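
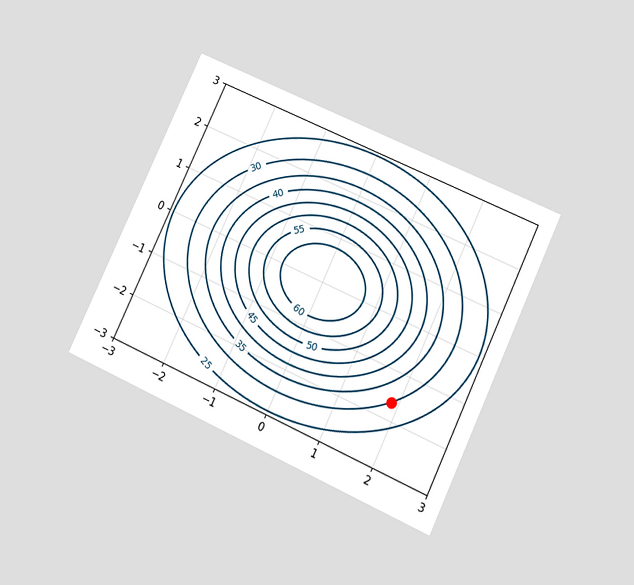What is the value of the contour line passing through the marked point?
30

The chart is tilted about 25° clockwise and viewed at a slight angle. The marked point sits on the contour labelled 30.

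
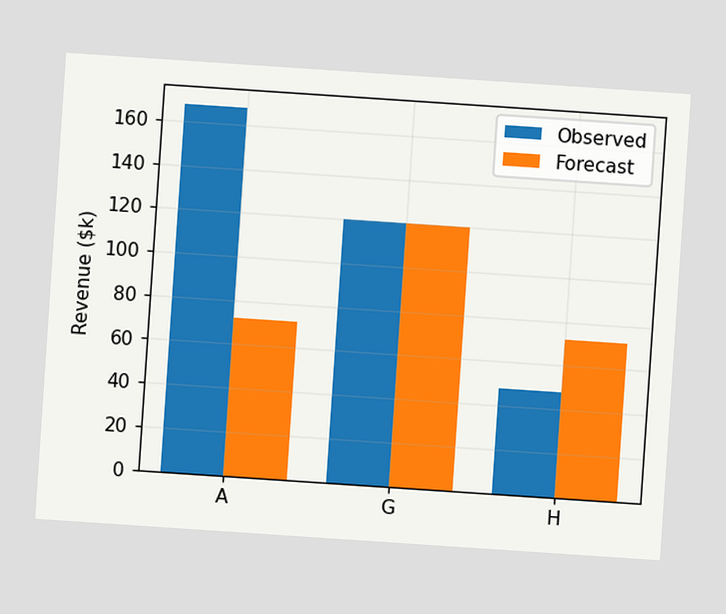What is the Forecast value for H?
$72k

The chart is tilted about 4° clockwise. The Forecast bar at H reaches $72k on the y-axis.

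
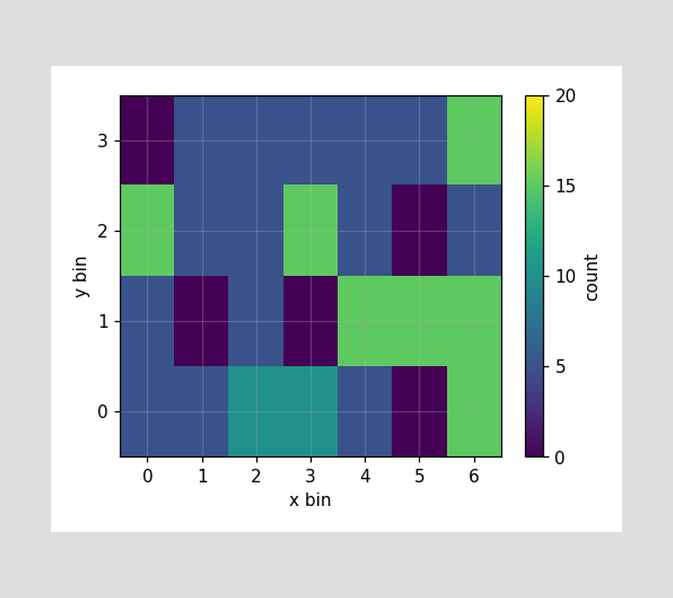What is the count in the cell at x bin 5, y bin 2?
0

Matching the cell (5, 2) against the colorbar gives 0.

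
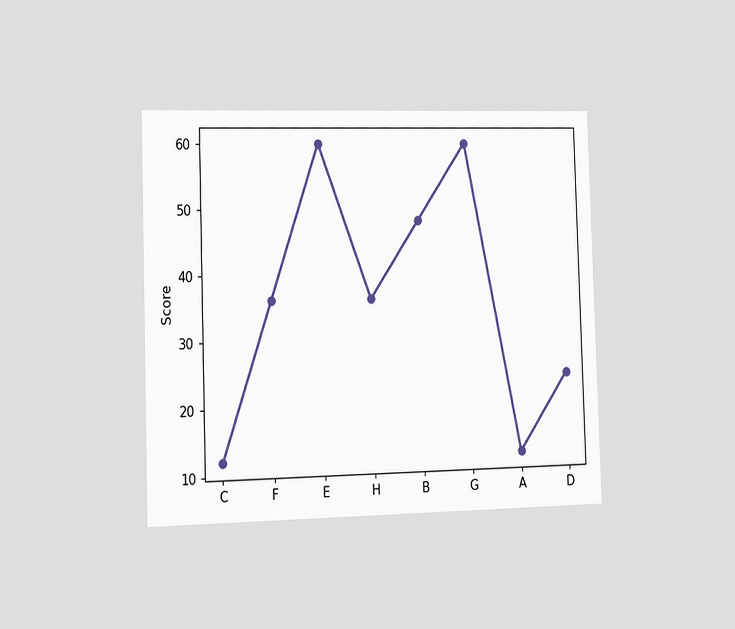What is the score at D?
24

The chart is viewed slightly from the left. At D, the line is at 24.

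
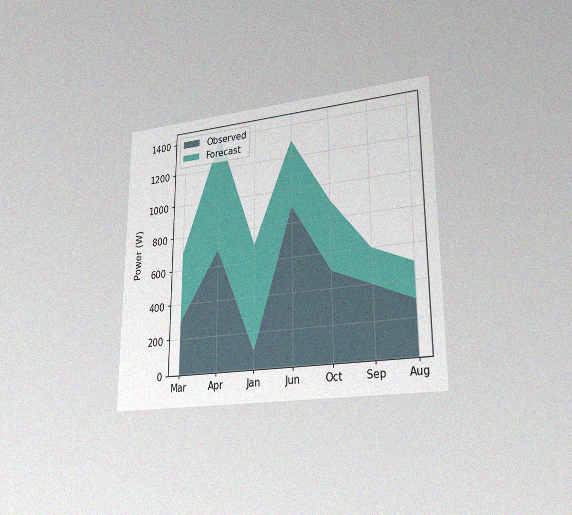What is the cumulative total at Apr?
The chart is viewed at a slight angle, with some photo noise. The stacked total at Apr reaches 1400W.

1400W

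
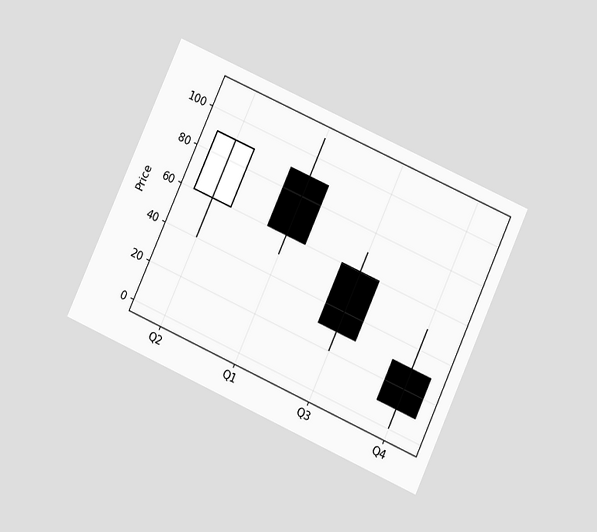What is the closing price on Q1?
The chart is tilted about 24° clockwise and viewed at a slight angle. The Q1 candle closes at 60.

60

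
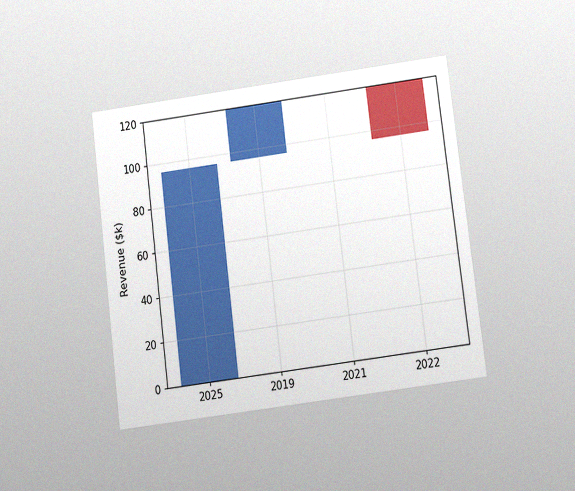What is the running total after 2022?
The chart is tilted about 7° counter-clockwise and viewed at a slight angle, with some photo noise. After 2022 the running total reaches $96k.

$96k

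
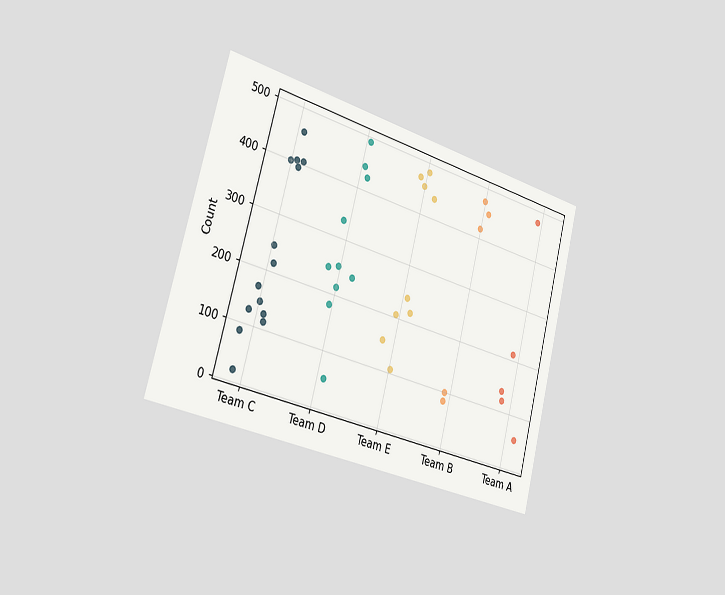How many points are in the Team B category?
The chart is tilted about 15° clockwise and viewed slightly from the left. Counting the markers in the Team B column gives 5.

5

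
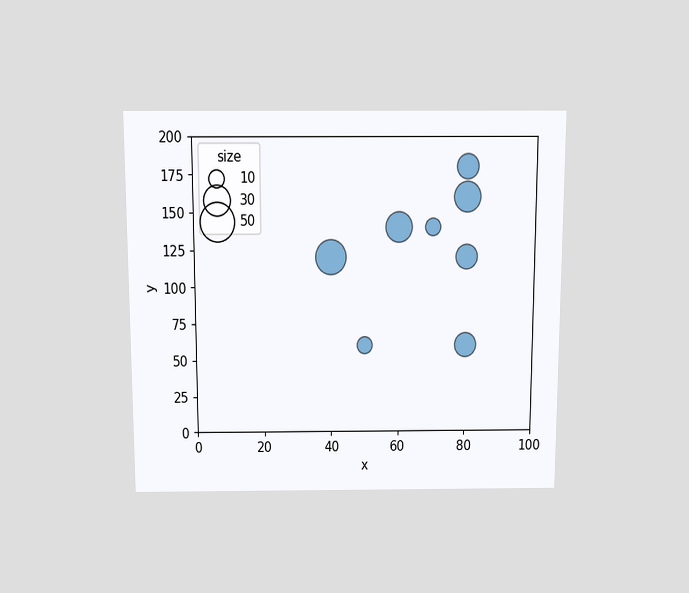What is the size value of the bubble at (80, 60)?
The chart is viewed slightly from above. Matching the bubble at (80, 60) against the size legend gives 20.

20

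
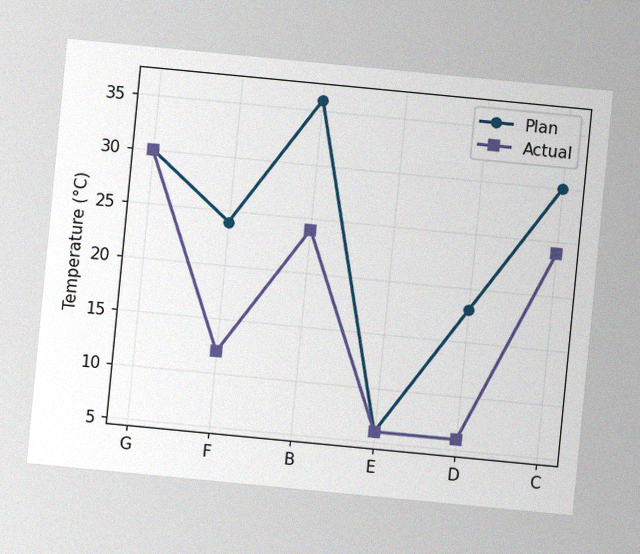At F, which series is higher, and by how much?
The chart is tilted about 5° clockwise, with some photo noise. At F, Plan sits above the other line by 12°C.

Plan, by 12°C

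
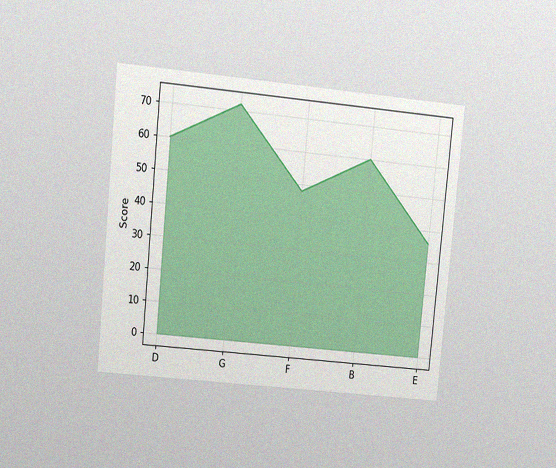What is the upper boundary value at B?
The chart is tilted about 5° clockwise and viewed at a slight angle, with some photo noise. At B the upper boundary is at 60.

60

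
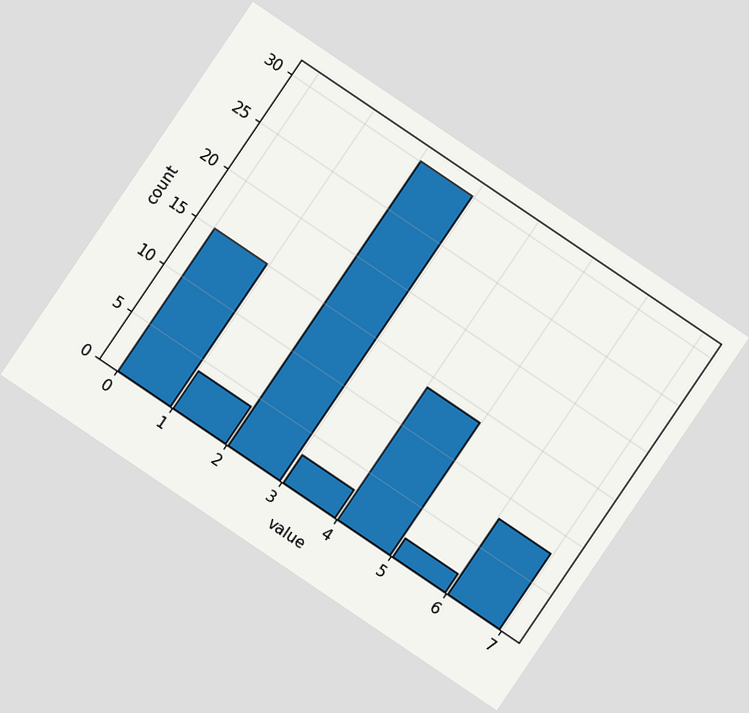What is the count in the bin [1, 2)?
4

The chart is tilted about 34° clockwise. The [1, 2) bin has height 4.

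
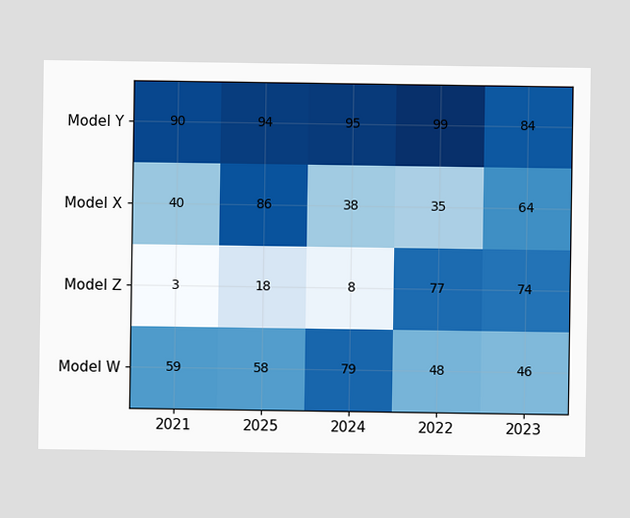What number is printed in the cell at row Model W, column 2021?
The (Model W, 2021) cell reads 59.

59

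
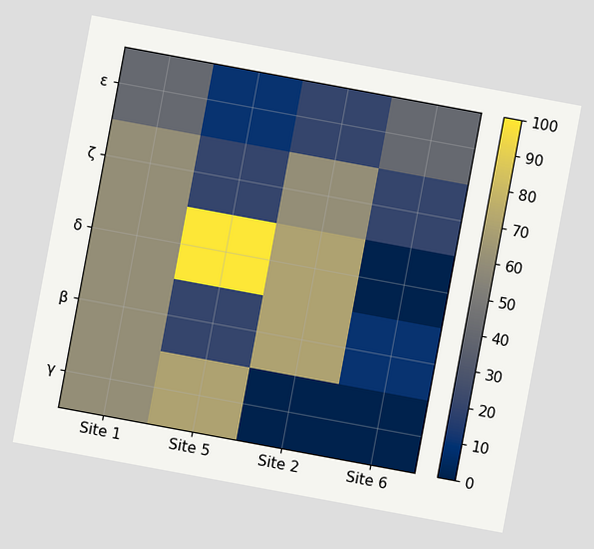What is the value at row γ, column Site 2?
The chart is tilted about 10° clockwise. Matching cell (γ, Site 2) against the colorbar gives 0.

0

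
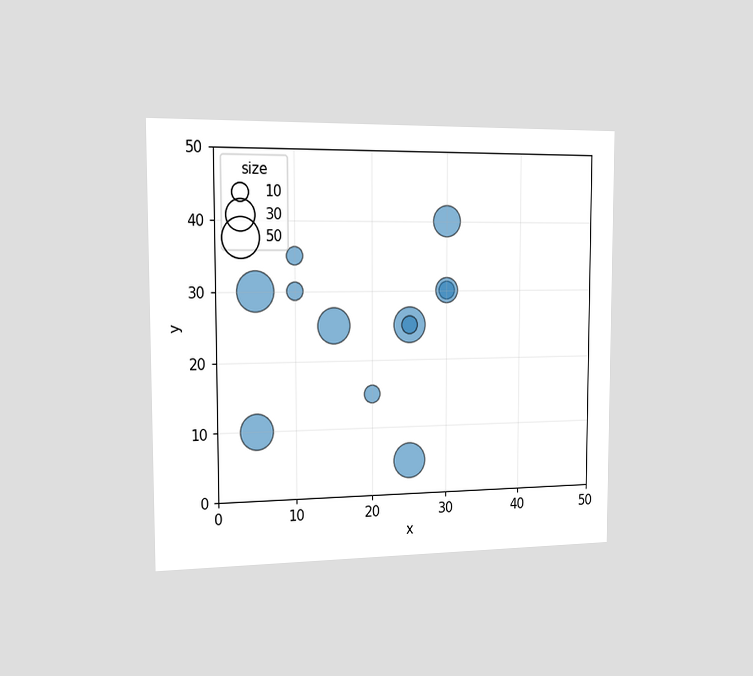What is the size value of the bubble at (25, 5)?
40

The chart is viewed slightly from the left. Matching the bubble at (25, 5) against the size legend gives 40.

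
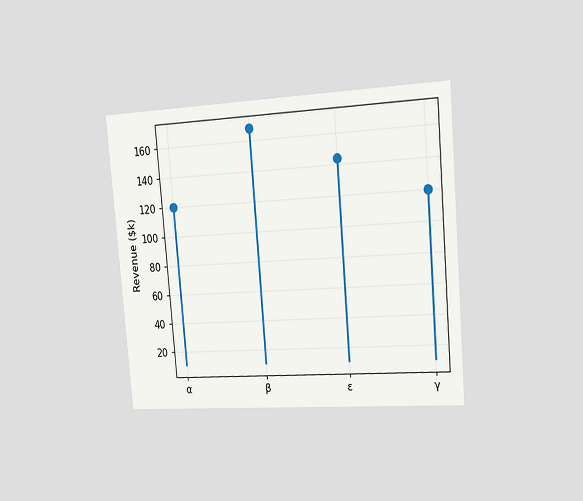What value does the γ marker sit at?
$120k

The chart is tilted about 5° counter-clockwise and viewed slightly from the right. The γ marker sits at $120k.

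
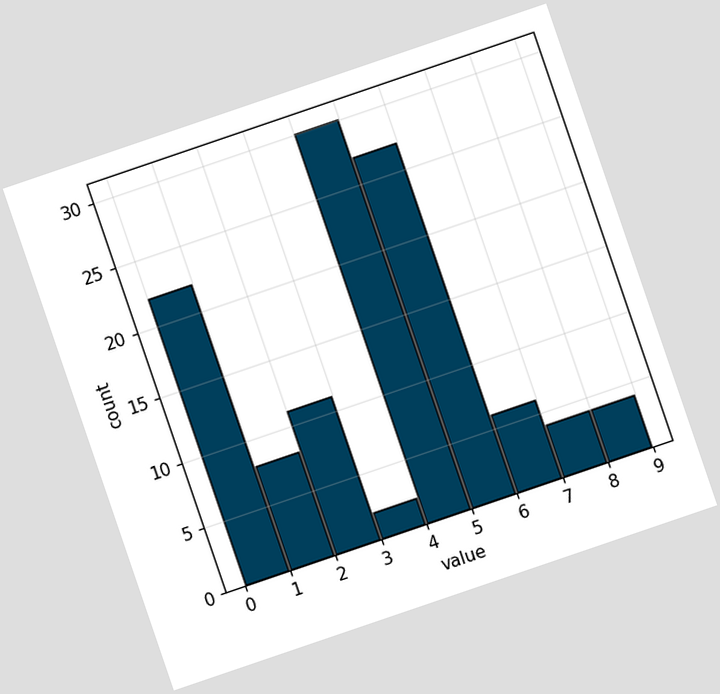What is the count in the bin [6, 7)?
The chart is tilted about 19° counter-clockwise. The [6, 7) bin has height 6.

6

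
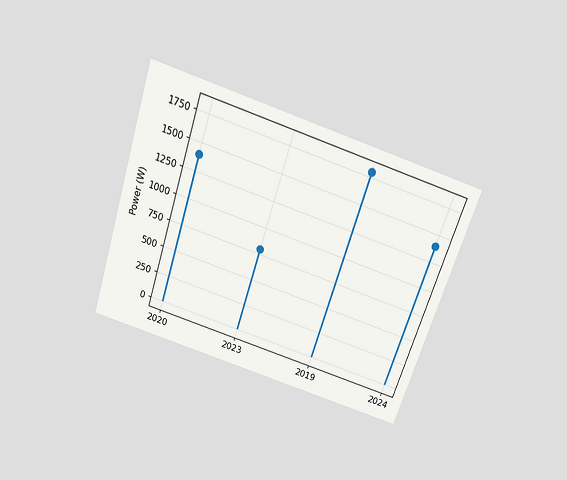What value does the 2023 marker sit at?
The chart is tilted about 18° clockwise and viewed slightly from above. The 2023 marker sits at 800W.

800W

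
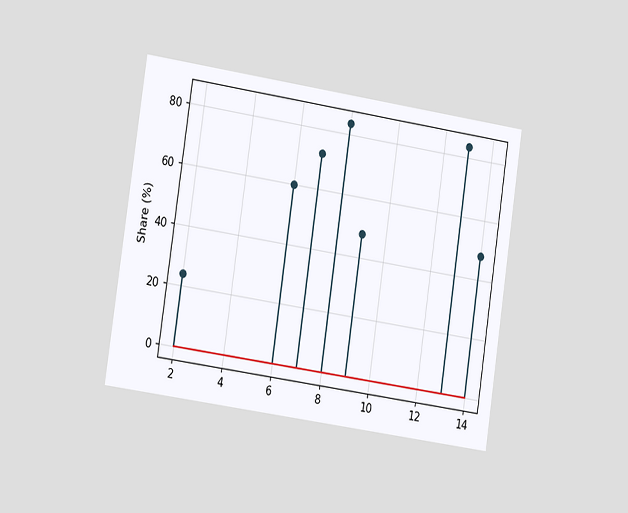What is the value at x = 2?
24%

The chart is tilted about 8° clockwise and viewed slightly from the left. The stem at x=2 reaches 24%.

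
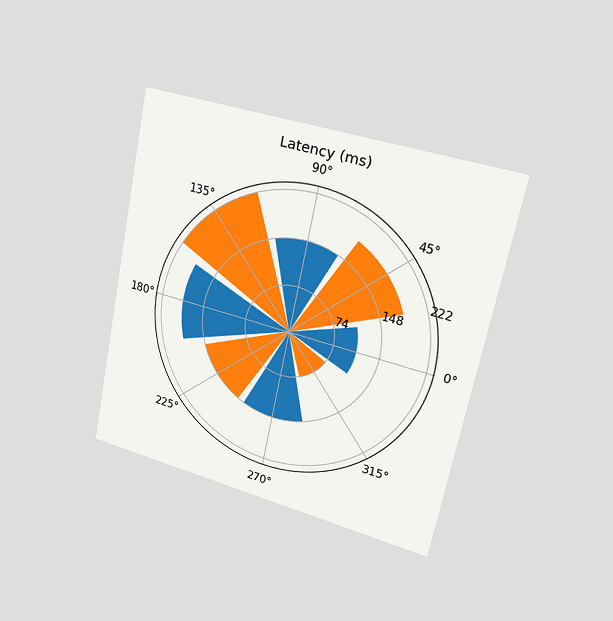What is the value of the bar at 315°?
74ms

The chart is tilted about 11° clockwise and viewed slightly from the right. The bar at 315° reaches 74ms on the radial axis.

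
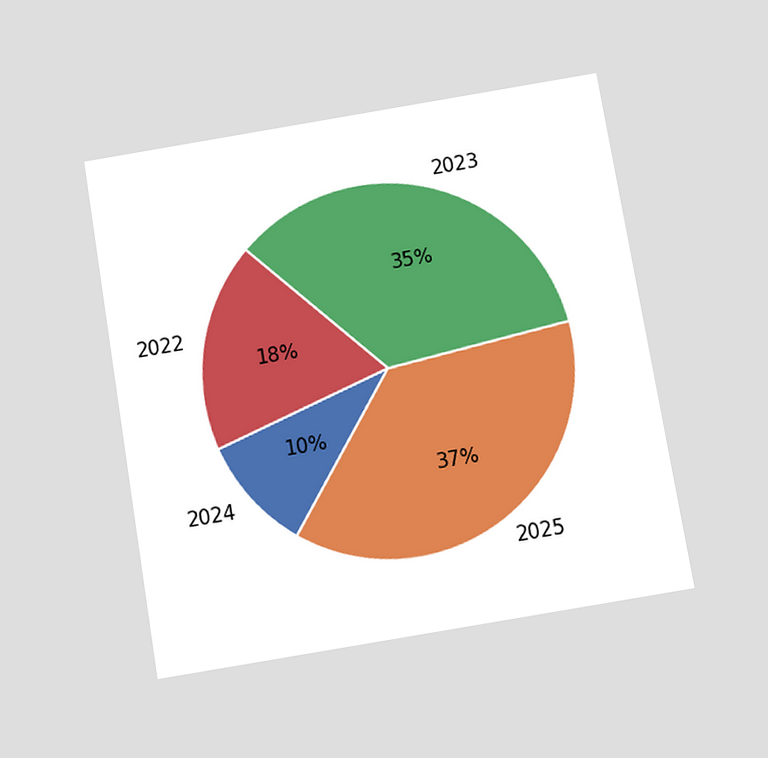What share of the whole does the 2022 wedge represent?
The chart is tilted about 10° counter-clockwise and viewed slightly from below. The 2022 slice takes up 18% of the pie.

18%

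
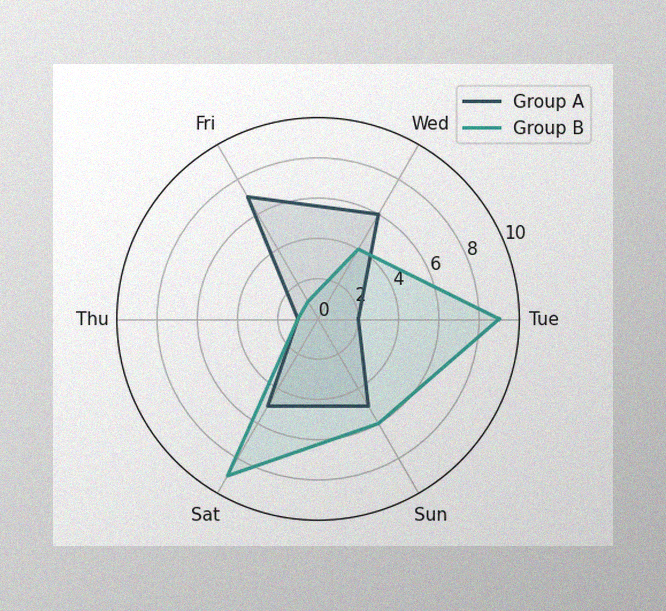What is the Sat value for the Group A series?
The image has some photo noise and uneven lighting. On the Sat axis, Group A reaches 5.

5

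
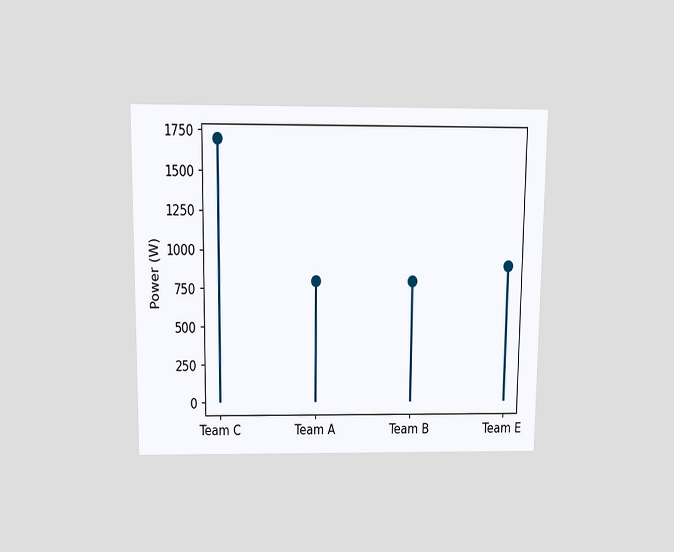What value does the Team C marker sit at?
The chart is viewed slightly from above. The Team C marker sits at 1700W.

1700W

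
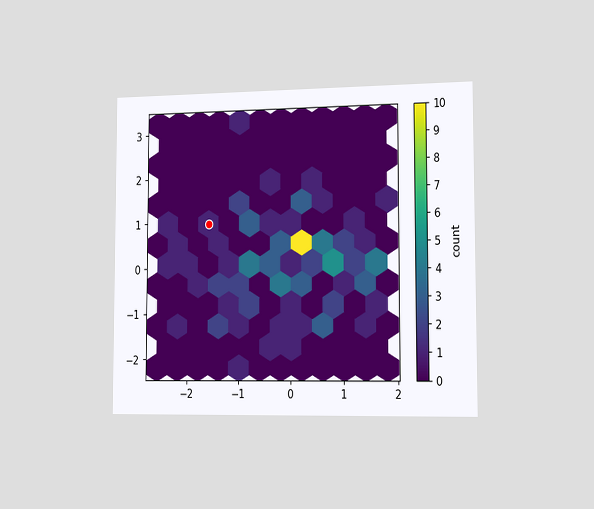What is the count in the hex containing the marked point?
The chart is viewed slightly from the right. The marked hex reads 1 on the colorbar.

1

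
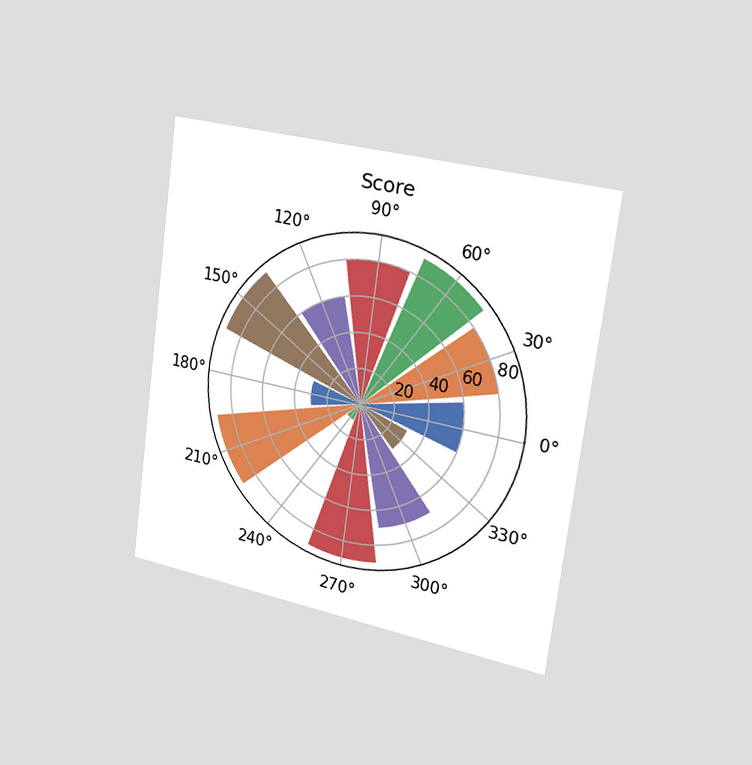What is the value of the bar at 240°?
The chart is tilted about 7° clockwise and viewed slightly from the right. The bar at 240° reaches 10 on the radial axis.

10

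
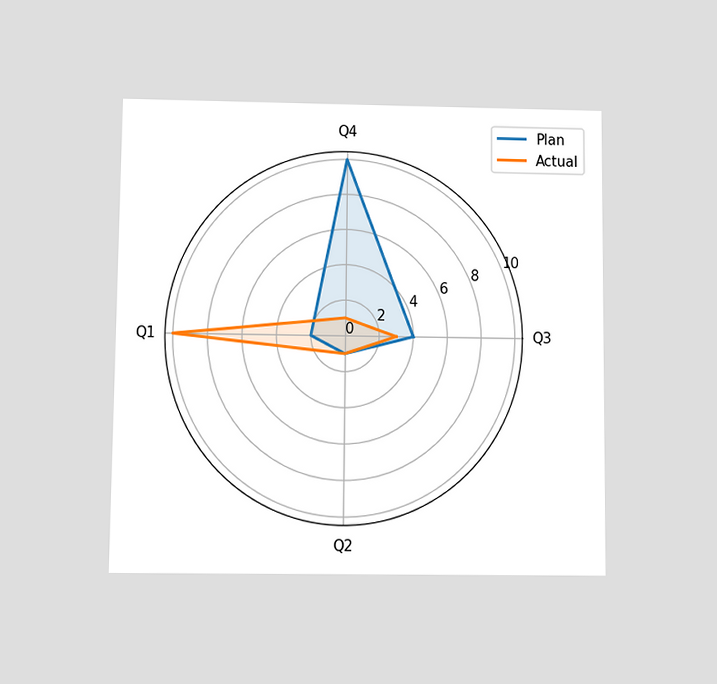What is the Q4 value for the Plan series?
10

The chart is viewed at a slight angle. On the Q4 axis, Plan reaches 10.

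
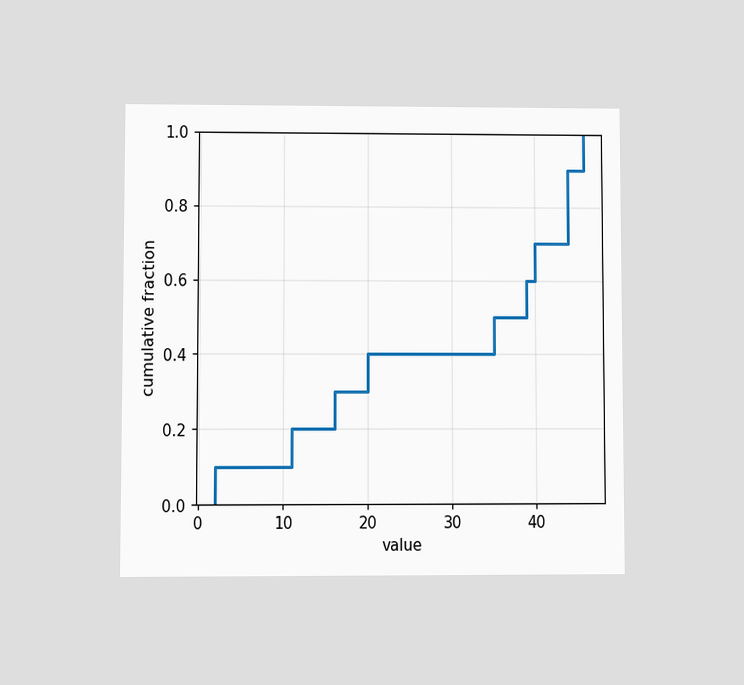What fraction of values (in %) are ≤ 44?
The chart is viewed at a slight angle. At x=44 the ECDF step is at 90%.

90%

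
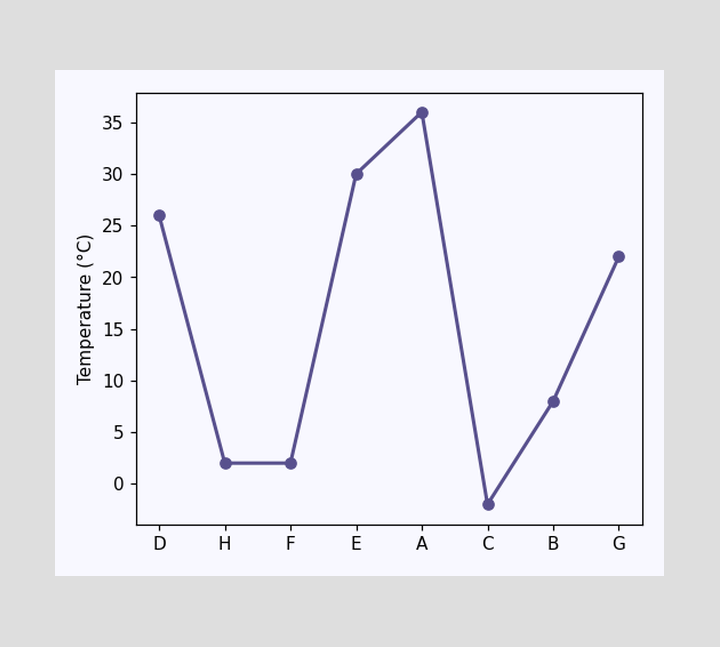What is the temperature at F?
2°C

At F, the line is at 2°C.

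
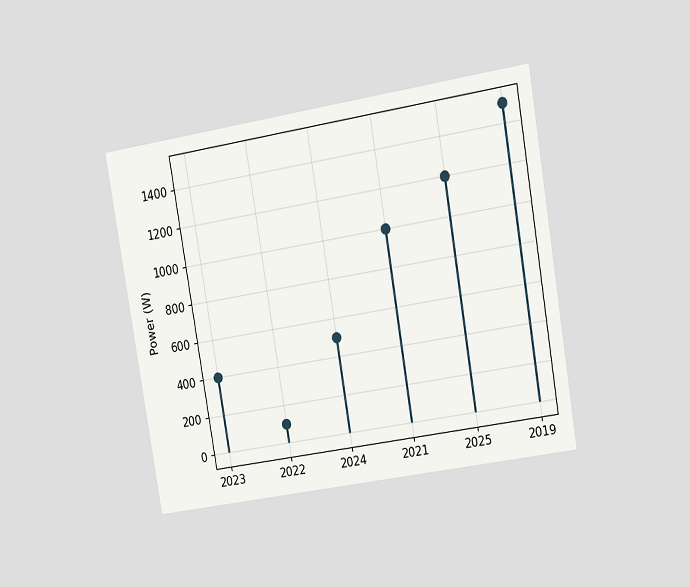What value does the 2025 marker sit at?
The chart is tilted about 9° counter-clockwise and viewed at a slight angle. The 2025 marker sits at 1200W.

1200W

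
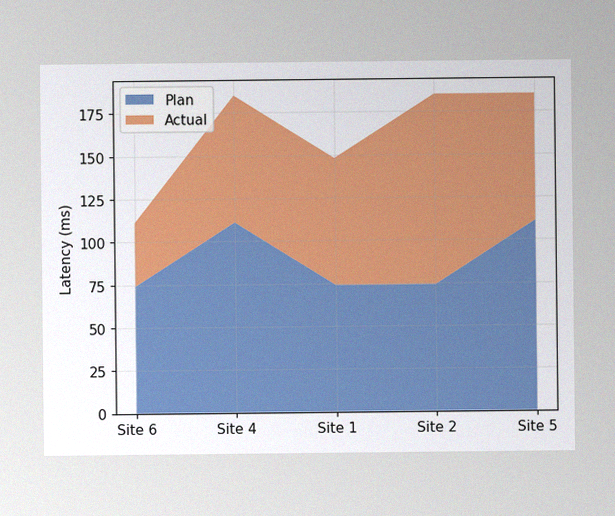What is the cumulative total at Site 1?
The image has some photo noise and uneven lighting. The stacked total at Site 1 reaches 148ms.

148ms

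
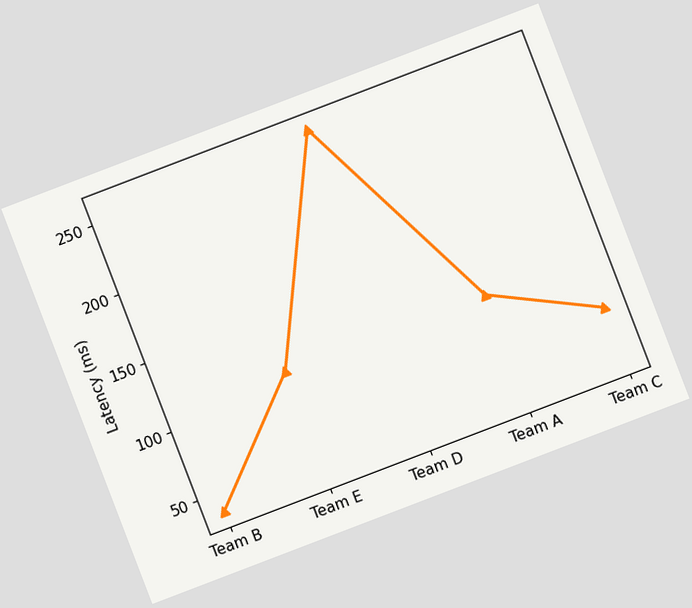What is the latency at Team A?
The chart is tilted about 21° counter-clockwise. At Team A, the line is at 111ms.

111ms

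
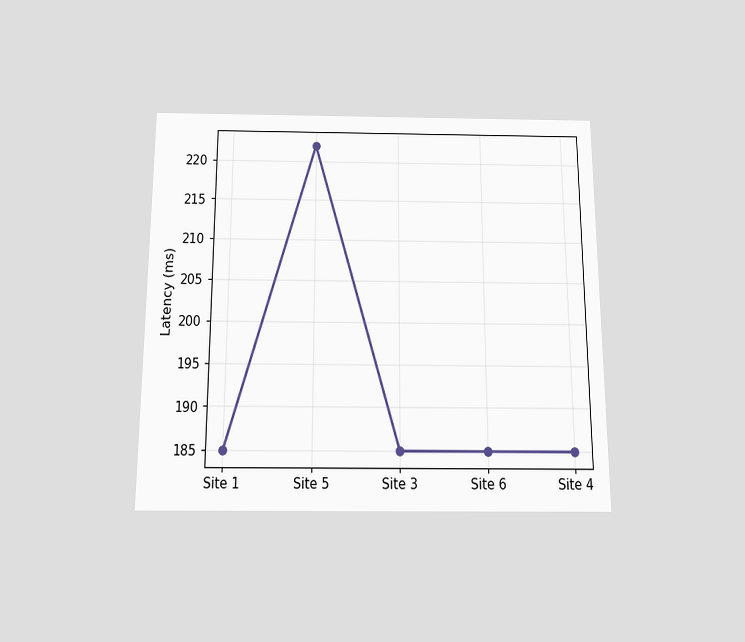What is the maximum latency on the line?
222ms

The chart is viewed slightly from below. The highest point is at Site 5, and reading across to the y-axis gives 222ms.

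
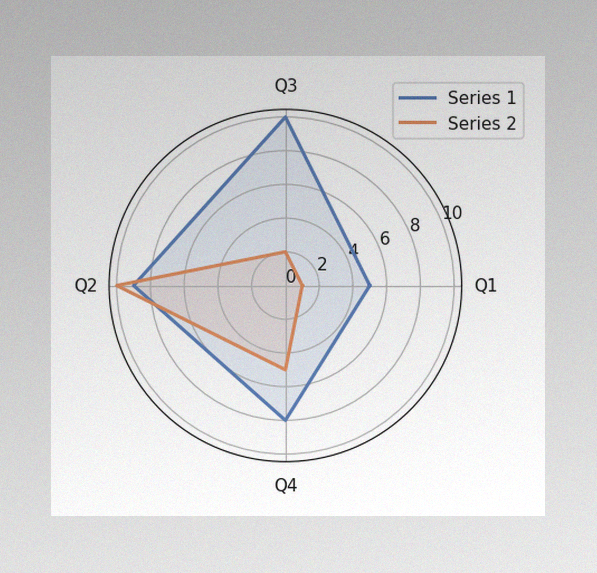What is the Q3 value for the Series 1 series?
10

The image has some photo noise and uneven lighting. On the Q3 axis, Series 1 reaches 10.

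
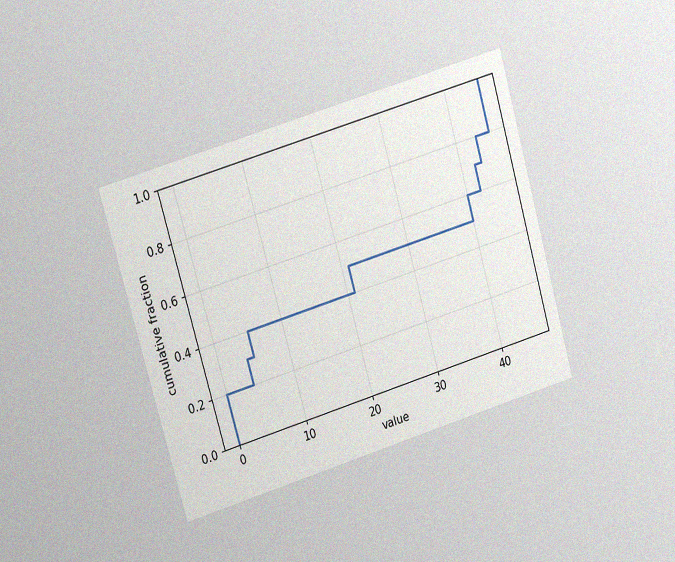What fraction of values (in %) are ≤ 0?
The chart is tilted about 16° counter-clockwise and viewed at a slight angle, with some photo noise. At x=0 the ECDF step is at 20%.

20%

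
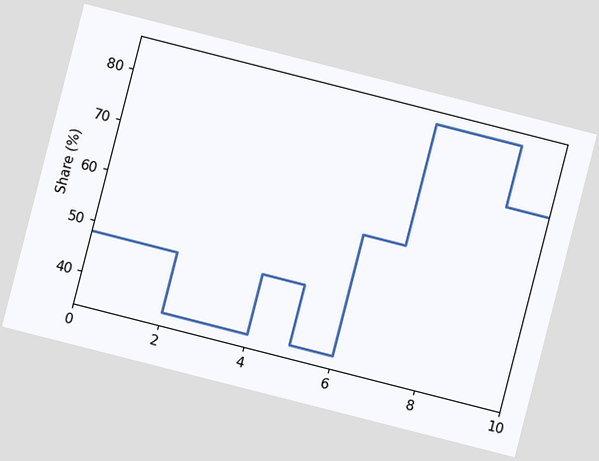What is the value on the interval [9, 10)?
The chart is tilted about 14° clockwise. On [9, 10) the step sits at 72%.

72%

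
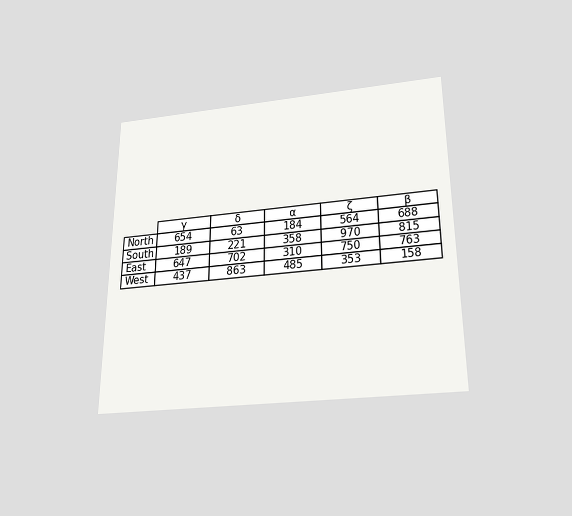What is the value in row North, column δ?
63

The chart is viewed slightly from below. The (North, δ) cell reads 63.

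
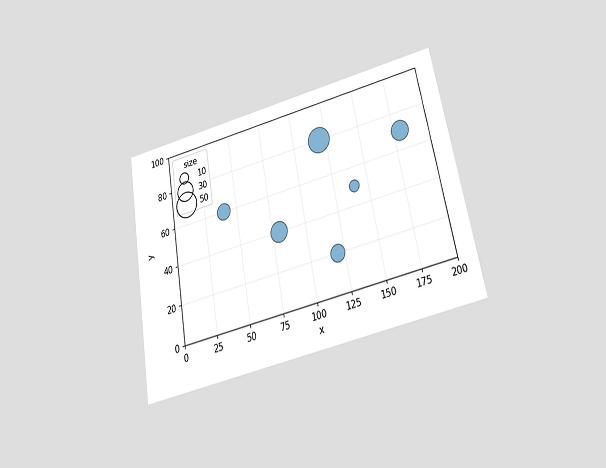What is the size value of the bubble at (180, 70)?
30

The chart is tilted about 10° counter-clockwise and viewed slightly from below. Matching the bubble at (180, 70) against the size legend gives 30.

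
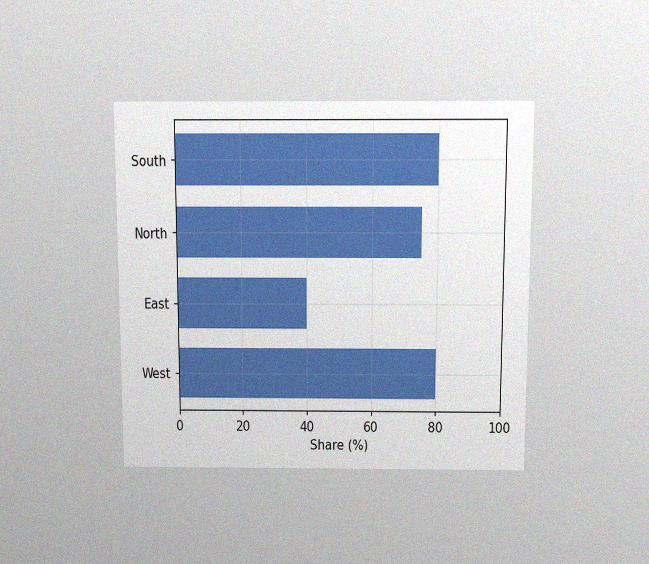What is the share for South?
The chart is viewed slightly from above, with some photo noise. Reading along the chart's x-axis, the South bar reaches 80%.

80%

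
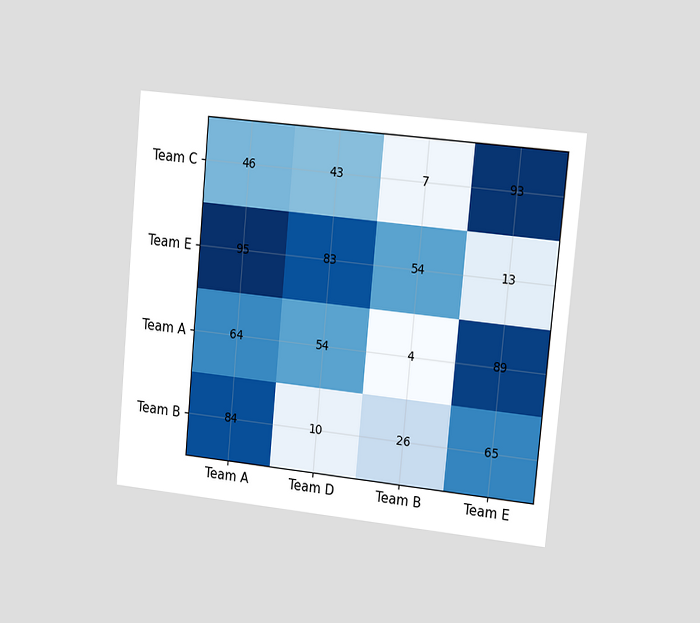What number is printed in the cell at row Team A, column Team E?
The chart is tilted about 5° clockwise and viewed slightly from the right. The (Team A, Team E) cell reads 89.

89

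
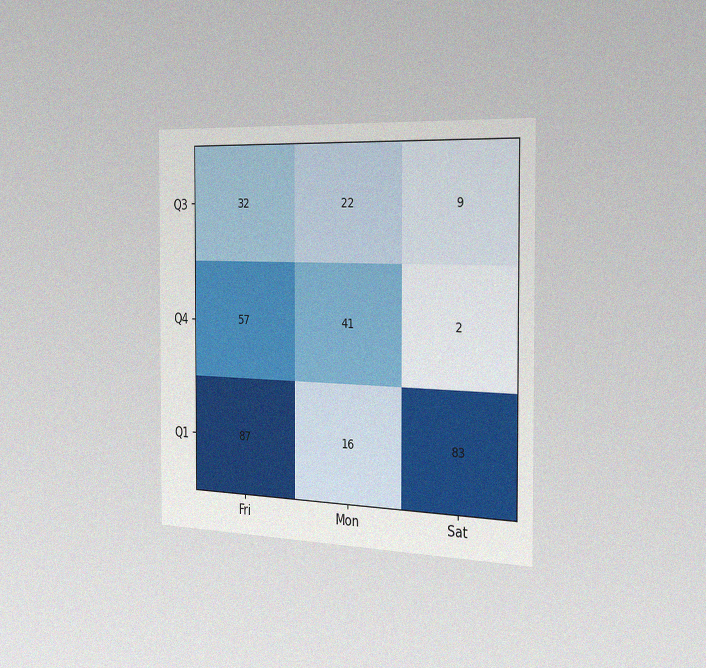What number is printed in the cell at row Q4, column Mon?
41

The chart is viewed slightly from the right, with some photo noise. The (Q4, Mon) cell reads 41.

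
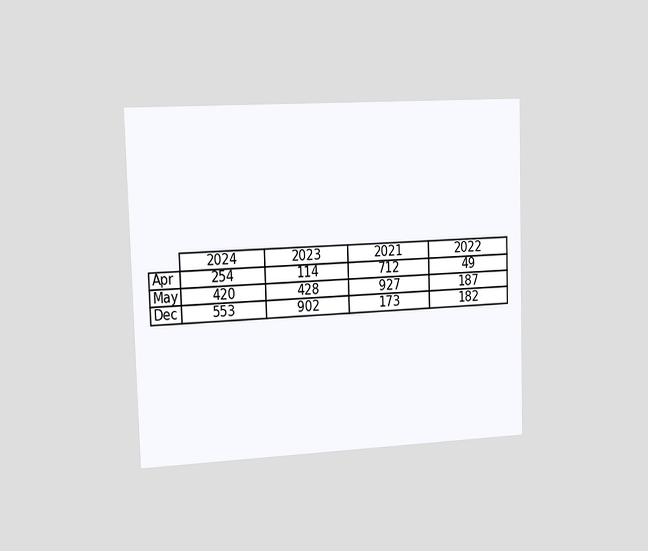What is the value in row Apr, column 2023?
114

The chart is viewed slightly from the left. The (Apr, 2023) cell reads 114.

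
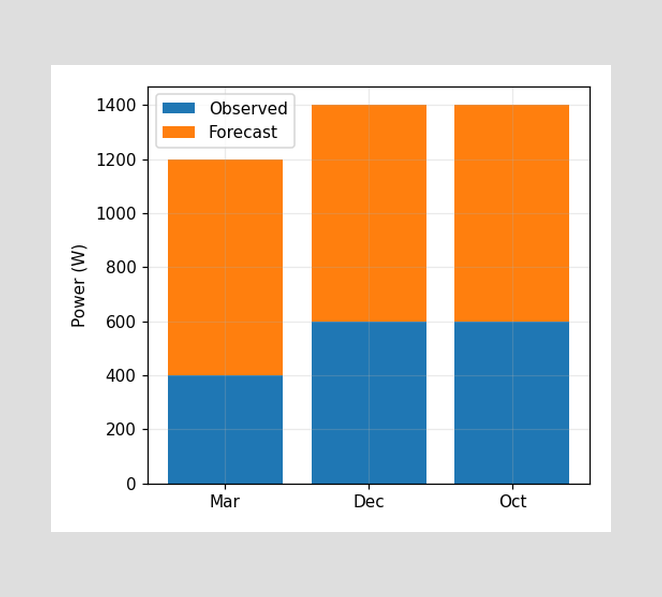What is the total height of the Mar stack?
1200W

The Mar stack's top reaches 1200W on the y-axis.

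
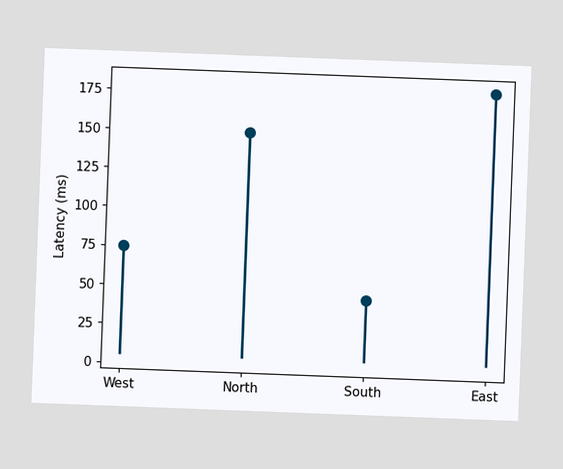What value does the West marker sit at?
The chart is tilted about 2° clockwise. The West marker sits at 75ms.

75ms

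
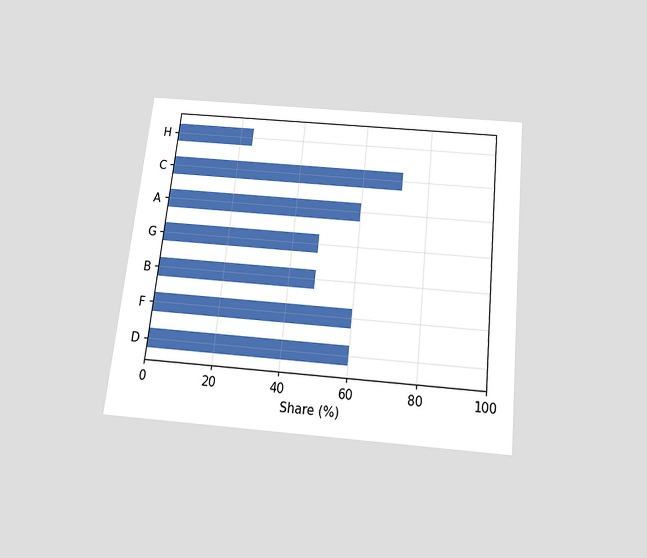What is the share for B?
The chart is tilted about 6° clockwise and viewed slightly from below. Reading along the chart's x-axis, the B bar reaches 48%.

48%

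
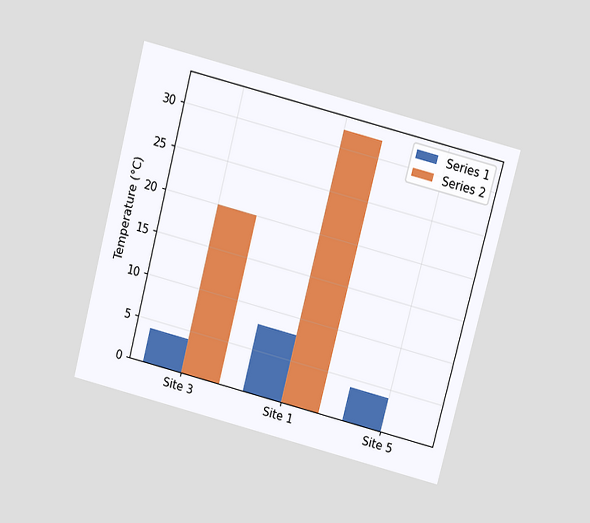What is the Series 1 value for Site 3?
The chart is tilted about 14° clockwise and viewed slightly from above. The Series 1 bar at Site 3 reaches 4°C on the y-axis.

4°C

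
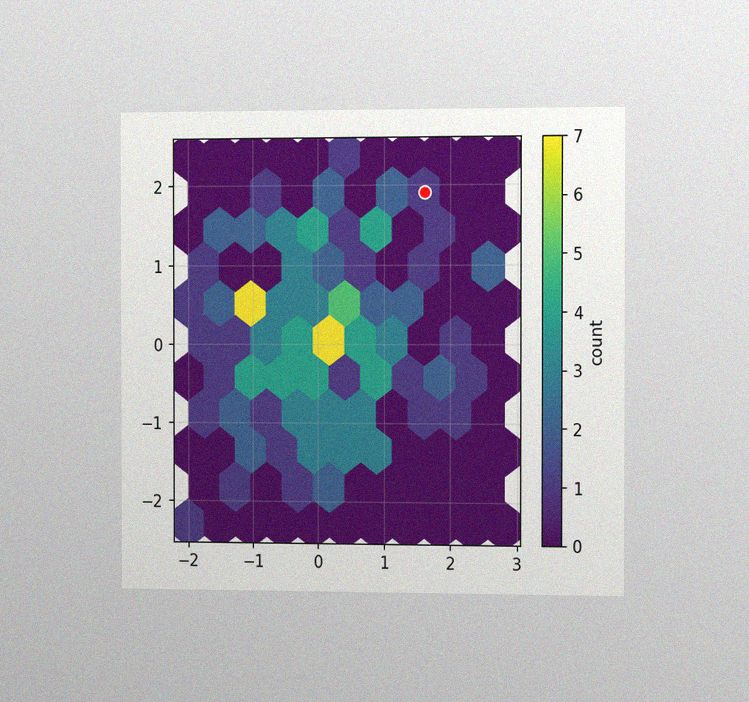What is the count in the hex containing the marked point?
The chart is viewed slightly from the right, with some photo noise. The marked hex reads 1 on the colorbar.

1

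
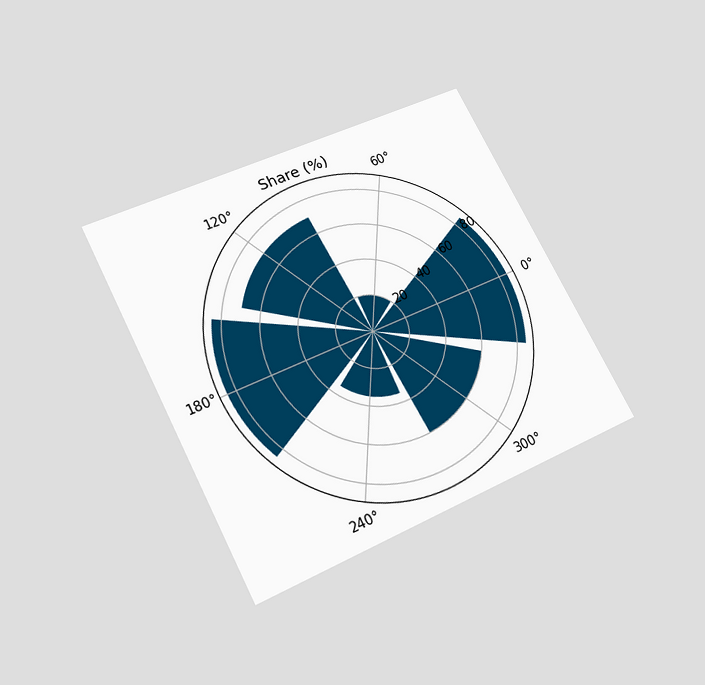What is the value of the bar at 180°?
The chart is tilted about 27° counter-clockwise and viewed slightly from below. The bar at 180° reaches 85% on the radial axis.

85%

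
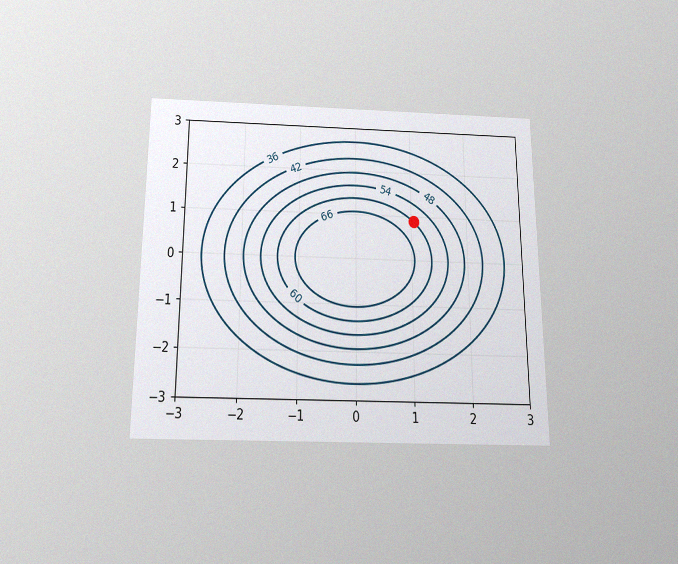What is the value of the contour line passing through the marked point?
60

The chart is viewed slightly from below, with some photo noise. The marked point sits on the contour labelled 60.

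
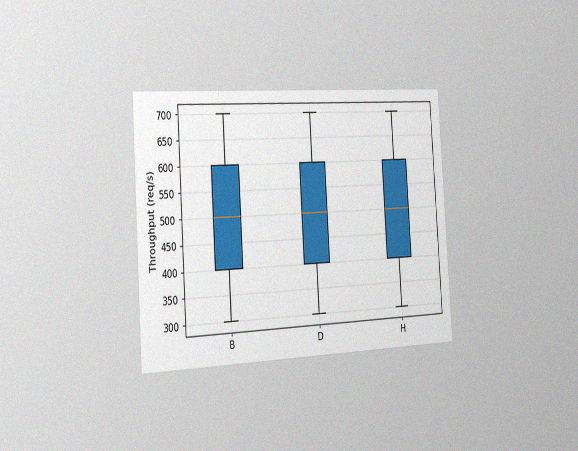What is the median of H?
500req/s

The chart is tilted about 4° counter-clockwise and viewed slightly from the left, with some photo noise. The median line in the H box sits at 500req/s.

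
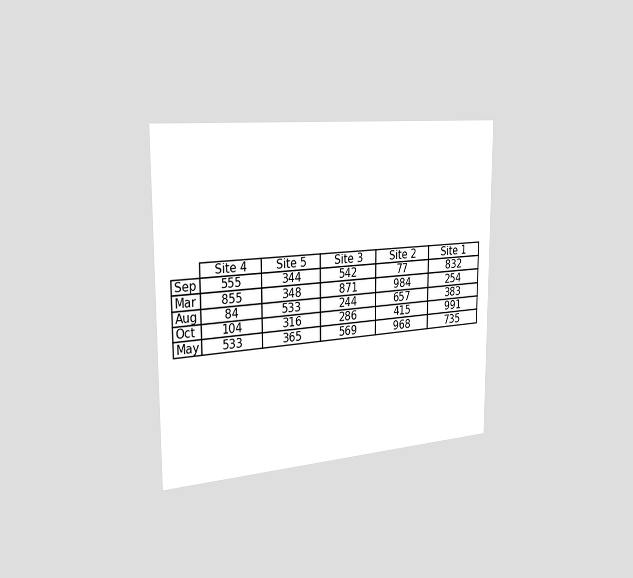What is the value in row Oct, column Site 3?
The chart is viewed slightly from the left. The (Oct, Site 3) cell reads 286.

286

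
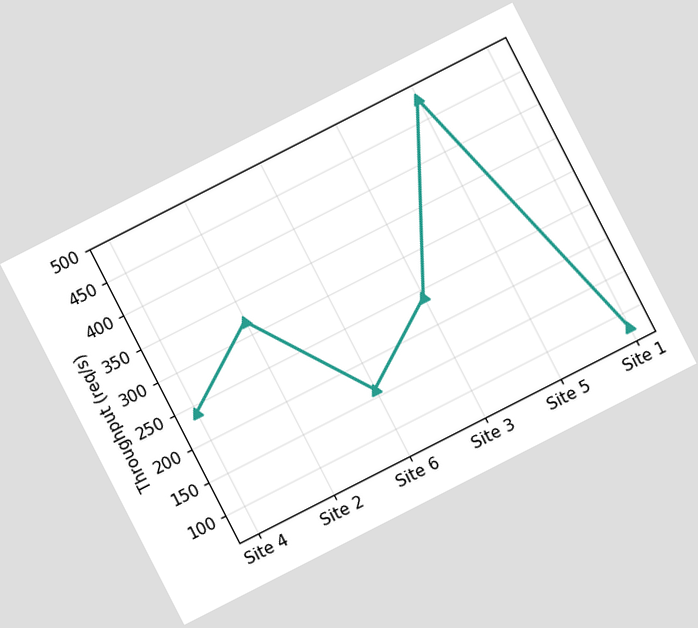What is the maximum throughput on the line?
480req/s

The chart is tilted about 27° counter-clockwise. The highest point is at Site 5, and reading across to the y-axis gives 480req/s.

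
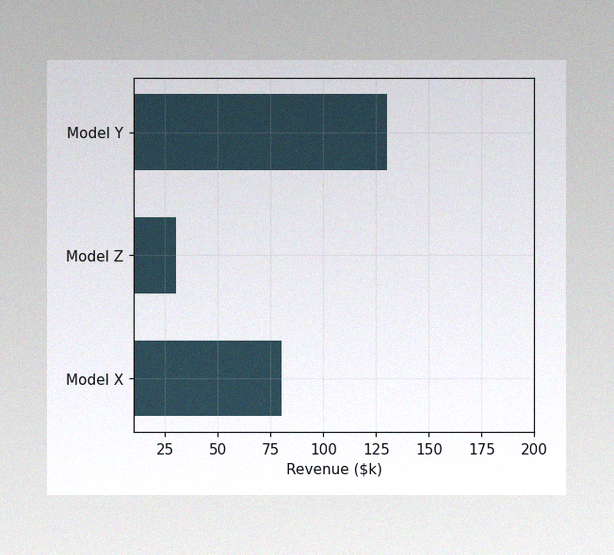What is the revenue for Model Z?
The image has some photo noise and uneven lighting. Reading along the chart's x-axis, the Model Z bar reaches $30k.

$30k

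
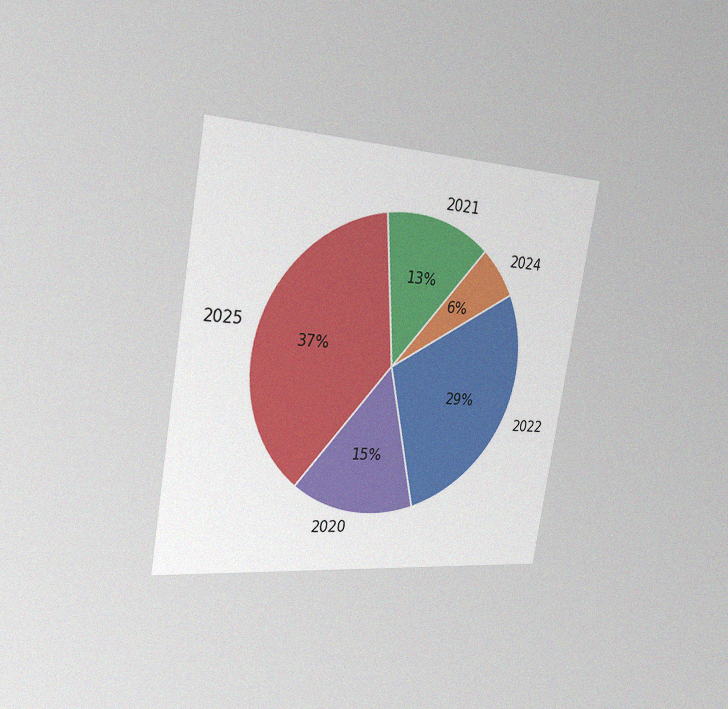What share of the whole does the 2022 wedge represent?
The chart is tilted about 10° clockwise and viewed slightly from the left, with some photo noise. The 2022 slice takes up 29% of the pie.

29%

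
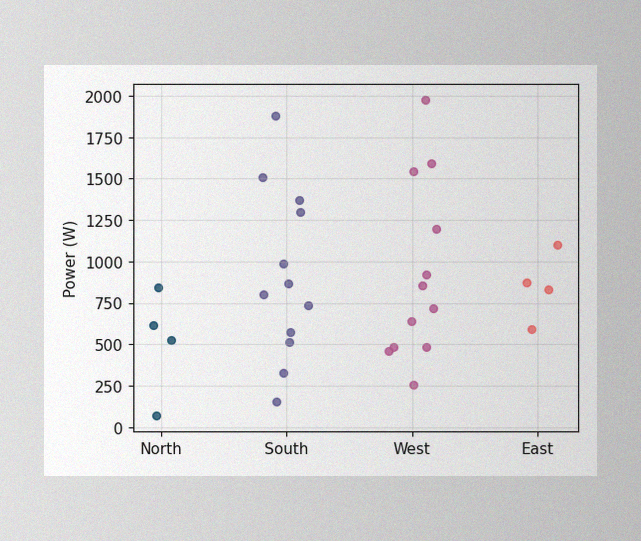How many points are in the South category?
12

The image has some photo noise and uneven lighting. Counting the markers in the South column gives 12.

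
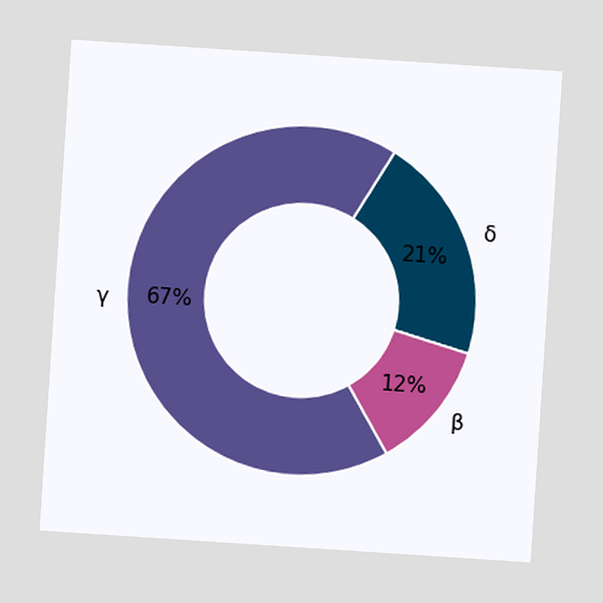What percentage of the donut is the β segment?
12%

The chart is tilted about 4° clockwise. The β segment takes up 12% of the ring.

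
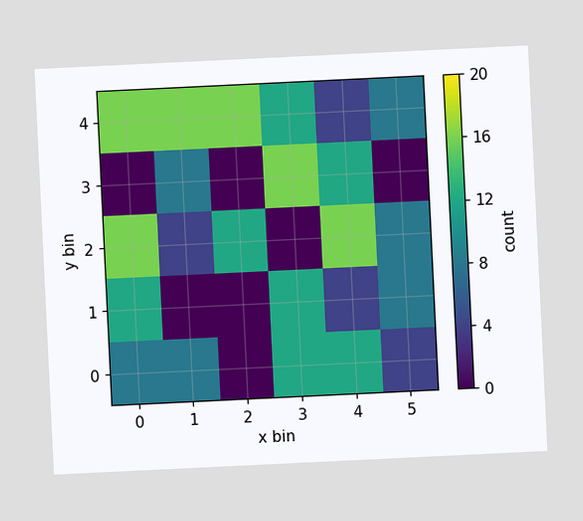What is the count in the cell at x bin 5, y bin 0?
The chart is tilted about 3° counter-clockwise. Matching the cell (5, 0) against the colorbar gives 4.

4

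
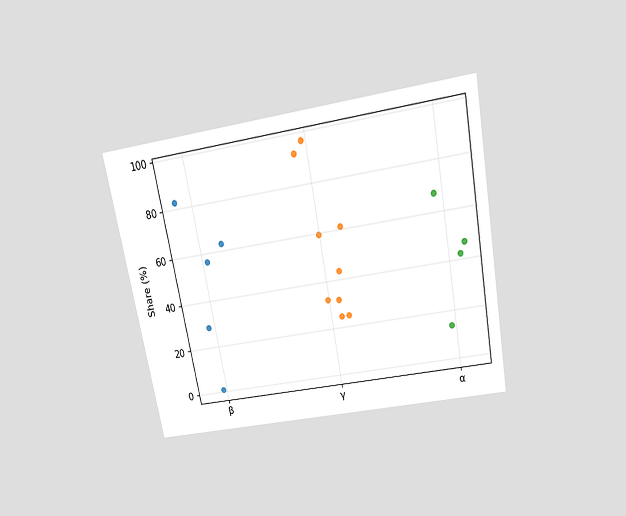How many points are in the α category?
4

The chart is tilted about 11° counter-clockwise and viewed slightly from above. Counting the markers in the α column gives 4.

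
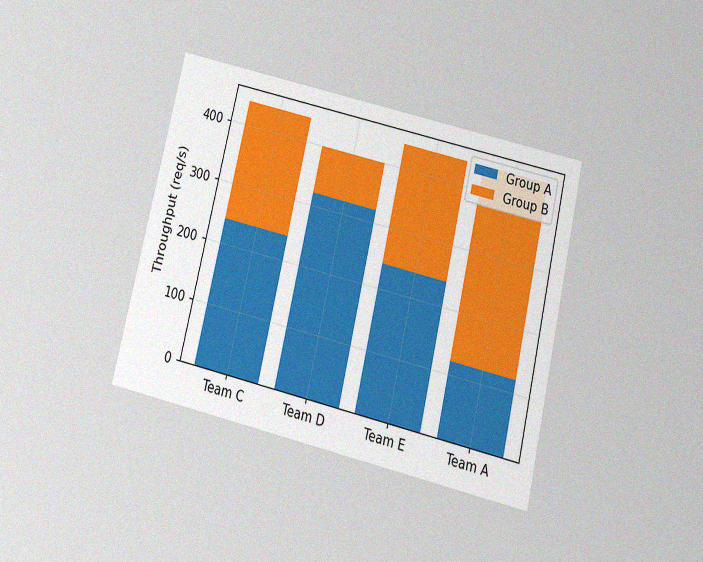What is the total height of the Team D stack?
The chart is tilted about 13° clockwise and viewed slightly from below, with some photo noise. The Team D stack's top reaches 400req/s on the y-axis.

400req/s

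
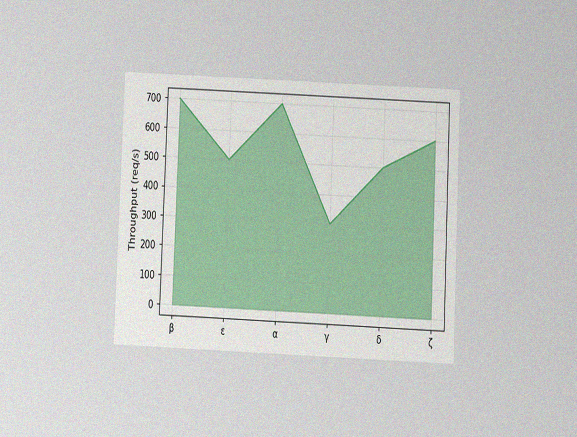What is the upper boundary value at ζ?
The chart is tilted about 2° clockwise and viewed slightly from below, with some photo noise. At ζ the upper boundary is at 600req/s.

600req/s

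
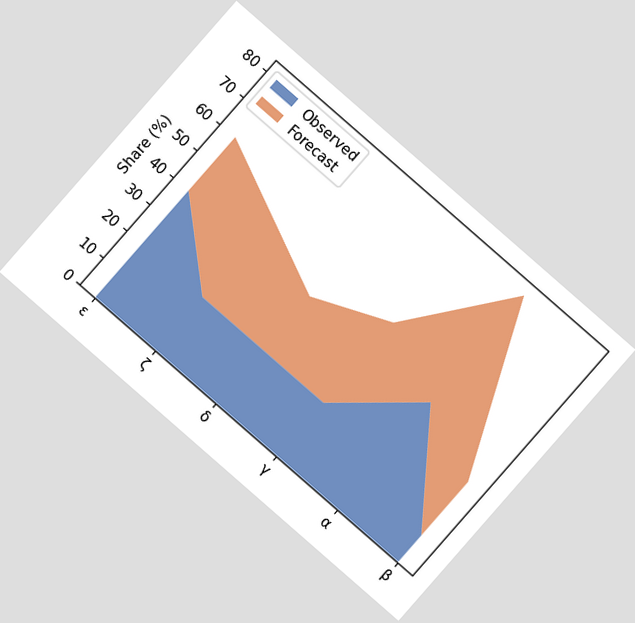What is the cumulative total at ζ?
50%

The chart is tilted about 41° clockwise. The stacked total at ζ reaches 50%.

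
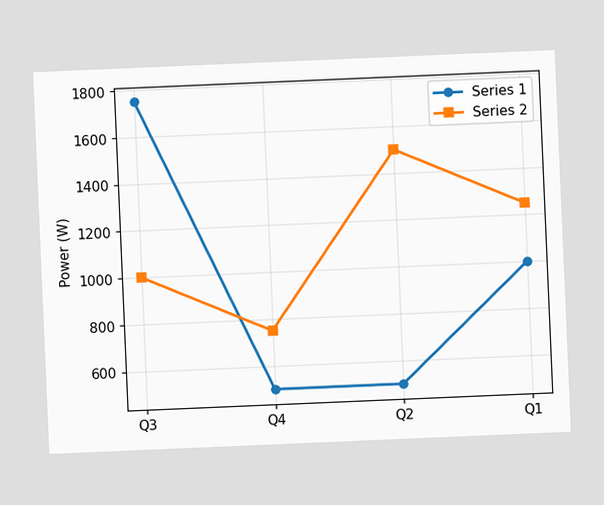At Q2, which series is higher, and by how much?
The chart is tilted about 2° counter-clockwise. At Q2, Series 2 sits above the other line by 1000W.

Series 2, by 1000W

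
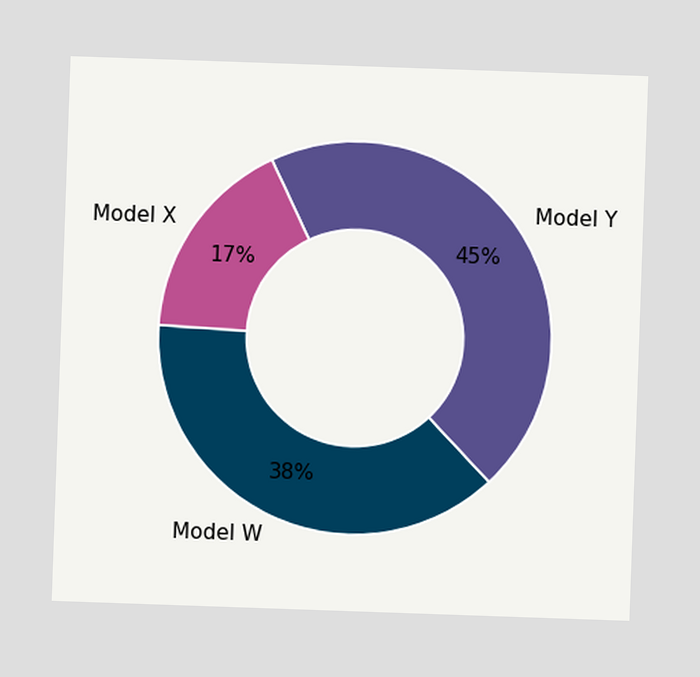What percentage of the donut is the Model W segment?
The Model W segment takes up 38% of the ring.

38%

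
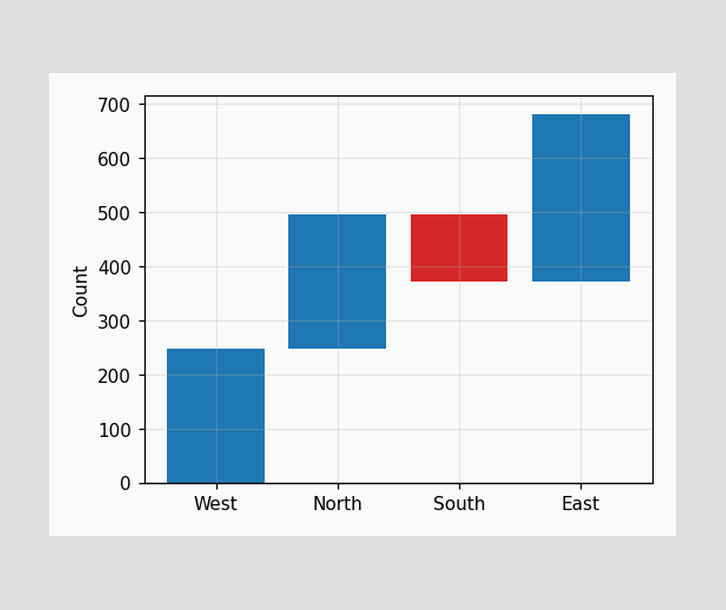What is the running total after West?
248

After West the running total reaches 248.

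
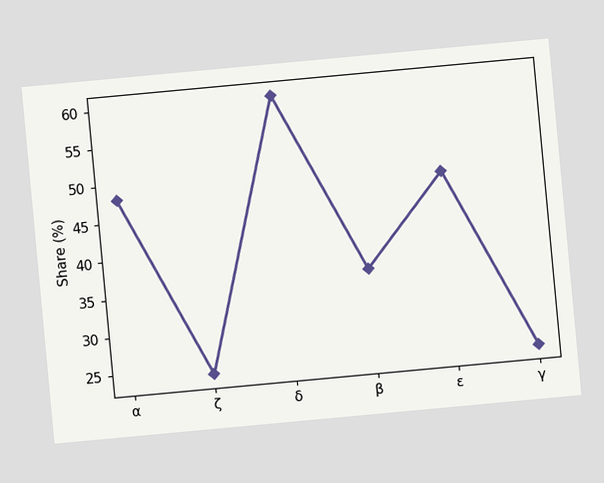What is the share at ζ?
24%

The chart is tilted about 5° counter-clockwise. At ζ, the line is at 24%.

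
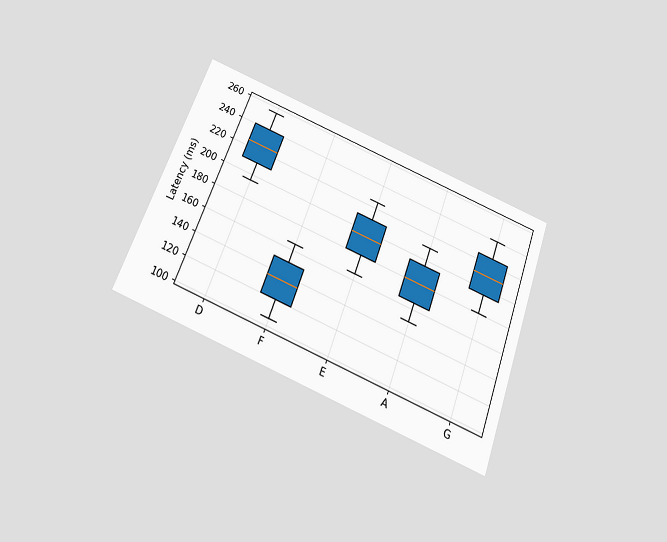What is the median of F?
The chart is tilted about 21° clockwise and viewed slightly from below. The median line in the F box sits at 135ms.

135ms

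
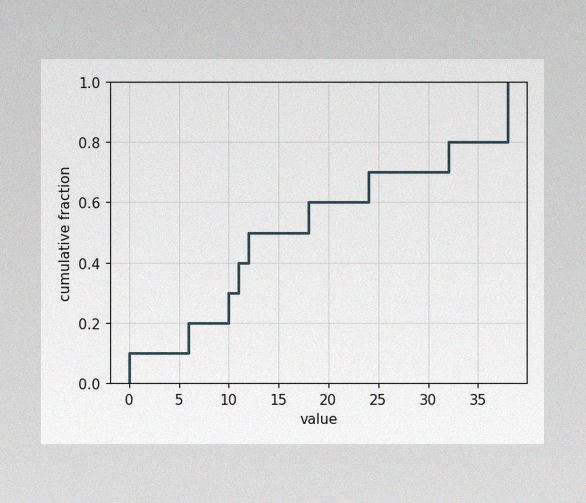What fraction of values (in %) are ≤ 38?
100%

The image has some photo noise and uneven lighting. At x=38 the ECDF step is at 100%.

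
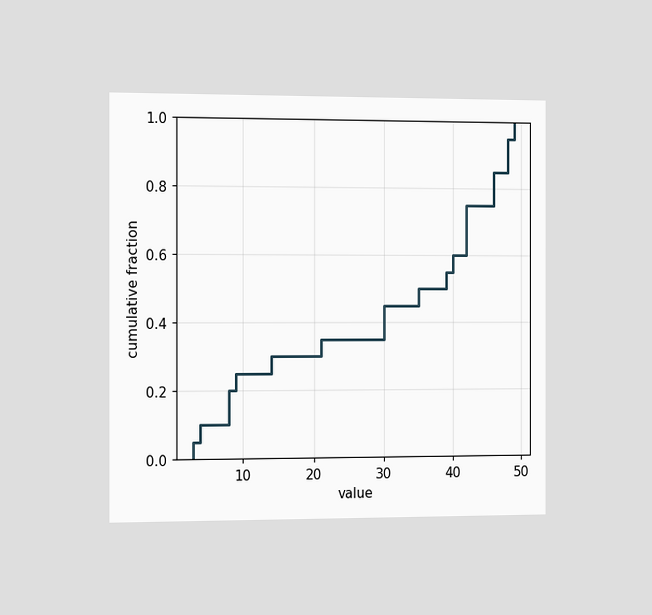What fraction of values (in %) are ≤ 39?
55%

The chart is viewed slightly from the left. At x=39 the ECDF step is at 55%.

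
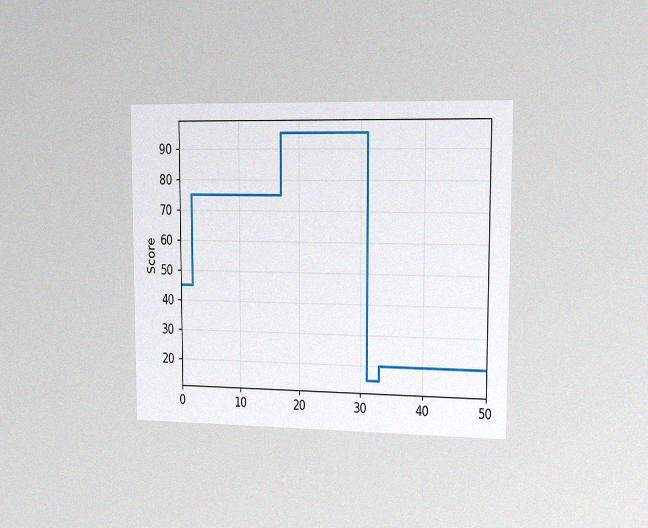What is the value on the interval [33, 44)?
The chart is viewed slightly from the right, with some photo noise. On [33, 44) the step sits at 20.

20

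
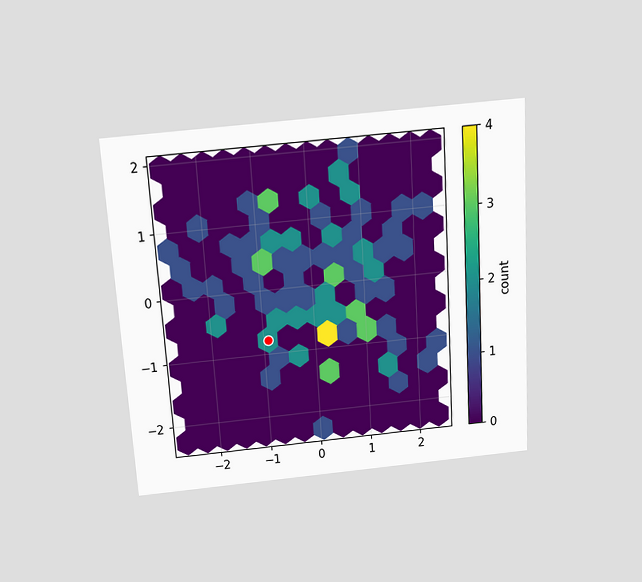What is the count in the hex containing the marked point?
The chart is tilted about 3° counter-clockwise and viewed slightly from above. The marked hex reads 2 on the colorbar.

2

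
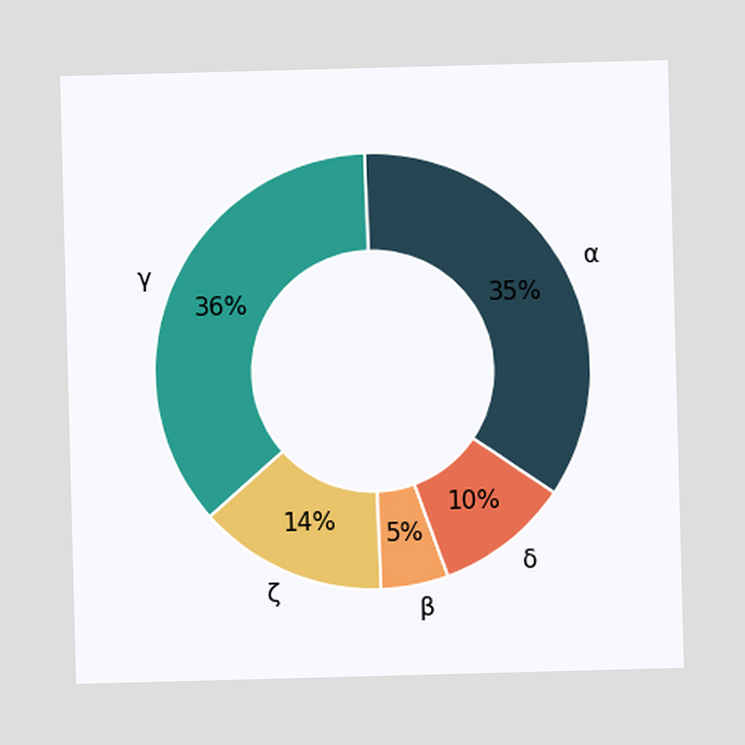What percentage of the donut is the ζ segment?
14%

The ζ segment takes up 14% of the ring.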